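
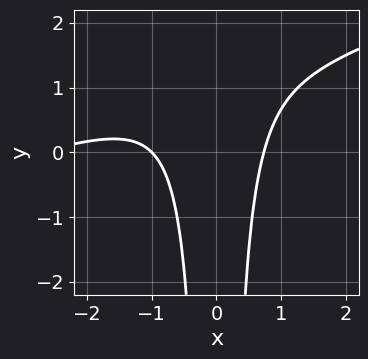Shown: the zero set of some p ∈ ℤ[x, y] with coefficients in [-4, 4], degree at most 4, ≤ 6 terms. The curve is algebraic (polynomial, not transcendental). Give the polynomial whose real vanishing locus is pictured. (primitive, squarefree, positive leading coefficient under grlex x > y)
(a) deg p = 3. A generic line meets the curve in up to 3 points.
(b) Checking where it meets the axes: the curve avoids every integer y-axis point in the box; one x-axis crossing is at x = -1.
(c) These observations pin down the coefficients.

x^3 - 3*x^2*y + 3*x^2 - 2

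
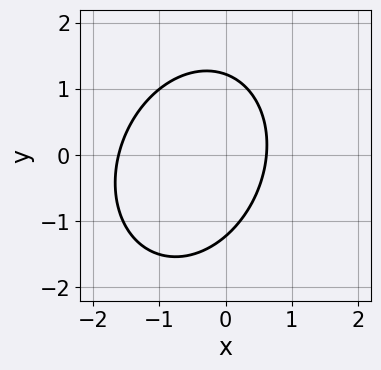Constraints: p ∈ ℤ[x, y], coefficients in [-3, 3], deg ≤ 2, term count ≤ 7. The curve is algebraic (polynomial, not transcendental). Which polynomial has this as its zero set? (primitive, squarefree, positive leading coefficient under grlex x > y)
(a) The degree is 2 — a generic line meets the curve in up to 2 points.
(b) The integer polynomial consistent with all of this is the stated p.

3*x^2 - x*y + 2*y^2 + 3*x - 3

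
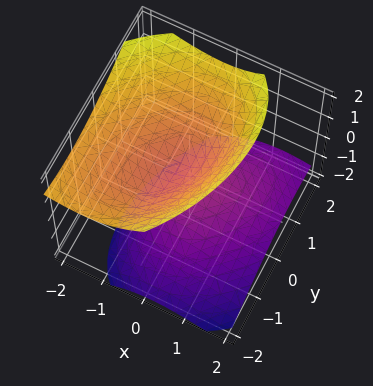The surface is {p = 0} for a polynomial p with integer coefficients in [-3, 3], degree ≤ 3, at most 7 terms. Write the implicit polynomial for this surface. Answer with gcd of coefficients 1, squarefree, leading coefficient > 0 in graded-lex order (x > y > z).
First, the picture has 2 separate pieces. They look like related sheets of one shape, so recover p as a whole.
Then, deg p = 2. No degree-1 surface has this shape.
Next, checking where it meets the axes: no y-intercept at any integer in the box; the surface avoids every integer x-axis point in the box.
Finally, assembling these constraints gives the stated polynomial.

3*x^2 - 2*x*y + 3*x*z + 2*y^2 - 3*z^2 + 1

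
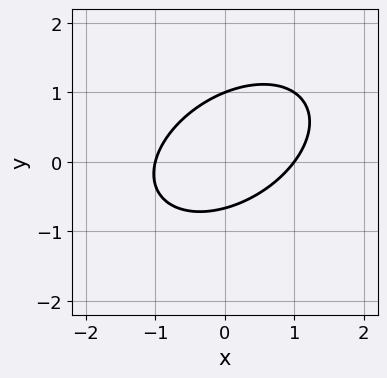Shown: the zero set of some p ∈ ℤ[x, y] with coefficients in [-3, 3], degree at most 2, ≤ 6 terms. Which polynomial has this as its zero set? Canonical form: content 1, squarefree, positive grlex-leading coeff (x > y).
2*x^2 - 2*x*y + 3*y^2 - y - 2

The degree is 2 — no degree-1 curve has this shape.
Against the integer gridlines: one y-axis crossing is at y = 1; among the integer gridlines, it crosses the x-axis at x ∈ {-1, 1}.
The integer polynomial consistent with all of this is the stated p.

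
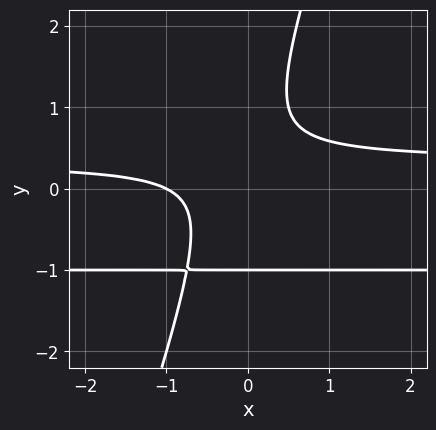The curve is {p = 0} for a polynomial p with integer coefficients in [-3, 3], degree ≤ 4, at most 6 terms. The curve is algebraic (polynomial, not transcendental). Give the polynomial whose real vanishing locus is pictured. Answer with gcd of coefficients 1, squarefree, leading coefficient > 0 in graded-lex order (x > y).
First, the degree is 3 — no degree-2 curve has this shape.
Next, observable constraints: one x-axis crossing is at x = -1; one y-axis crossing is at y = -1.
Finally, these observations pin down the coefficients.

3*x*y^2 - y^3 + 2*x*y - x - 1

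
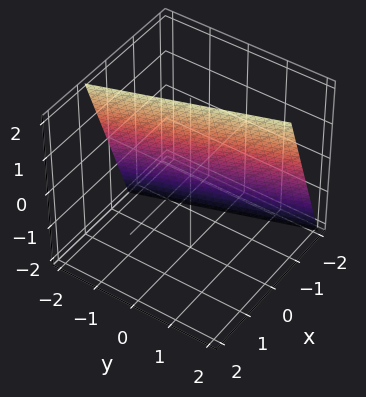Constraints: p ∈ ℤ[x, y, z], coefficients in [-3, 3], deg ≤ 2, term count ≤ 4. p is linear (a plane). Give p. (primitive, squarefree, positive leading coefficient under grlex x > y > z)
3*x + y - z + 2

(a) The degree is 1 — the surface is flat (a plane).
(b) Checking where it meets the axes: one y-axis crossing is at y = -2; it meets the z-axis at z = 2 (among the integer gridlines).
(c) Putting this together gives p.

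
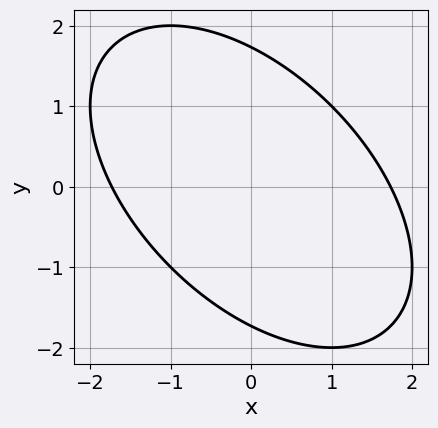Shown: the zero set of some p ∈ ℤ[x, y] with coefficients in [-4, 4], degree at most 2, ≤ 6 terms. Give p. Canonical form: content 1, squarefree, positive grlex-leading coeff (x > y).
x^2 + x*y + y^2 - 3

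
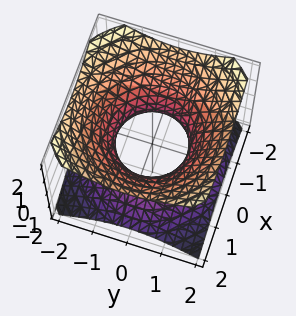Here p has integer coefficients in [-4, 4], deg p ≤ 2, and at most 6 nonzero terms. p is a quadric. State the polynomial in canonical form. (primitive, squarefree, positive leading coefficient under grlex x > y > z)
The degree is 2 — an hourglass — one-sheet hyperboloid; a quadric.
Symmetries: the surface is invariant under rotation about z: p = q(x² + y², z); the z ↦ −z reflection is a symmetry, so z appears only in even powers.
From the axis intercepts and sections: among the integer gridlines, it crosses the y-axis at y ∈ {-1, 1}; a circular section at z = -1 has radius between 1 and 2; the x-axis gridline crossings are at x ∈ {-1, 1}; the surface avoids every integer z-axis point in the box.
Fitting integer coefficients to these (and the overall shape) gives p.

2*x^2 + 2*y^2 - 3*z^2 - 2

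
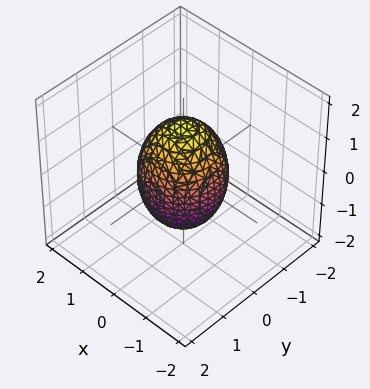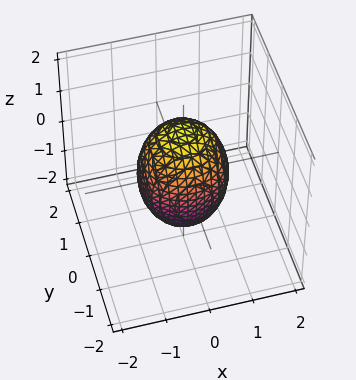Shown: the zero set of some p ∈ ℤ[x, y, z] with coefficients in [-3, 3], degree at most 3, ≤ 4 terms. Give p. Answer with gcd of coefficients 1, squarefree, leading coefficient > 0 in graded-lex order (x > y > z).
(a) deg p = 2. The shape is more complex than any degree-1 surface.
(b) Symmetries: the z-axis is an axis of rotation, so x and y enter only as x² + y².
(c) Against the integer gridlines: among the integer gridlines, it crosses the y-axis at y ∈ {-1, 1}; the x-axis gridline crossings are at x ∈ {-1, 1}; a circular section at z = 1 has radius between 0 and 1.
(d) The integer polynomial consistent with all of this is the stated p.

2*x^2 + 2*y^2 + z^2 - 2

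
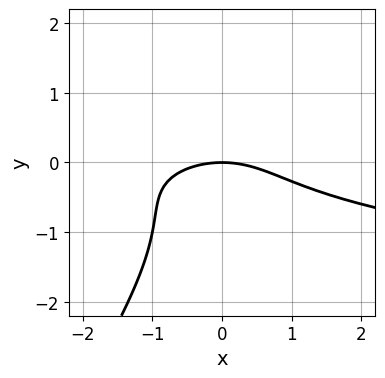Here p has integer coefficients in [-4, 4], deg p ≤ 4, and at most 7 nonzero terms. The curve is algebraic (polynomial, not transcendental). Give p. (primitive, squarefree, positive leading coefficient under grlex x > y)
First, the degree is 3 — the shape is more complex than any degree-2 curve.
Then, checking where it meets the axes: it crosses the x-axis at the gridline x = 0; it meets the y-axis at y = 0 (among the integer gridlines).
Finally, matching integer coefficients to the picture gives p.

3*x*y^2 - 2*y^3 - x^2 - y^2 - 3*y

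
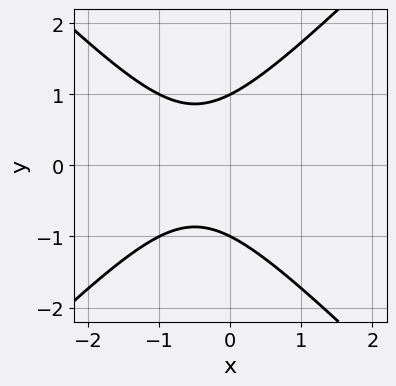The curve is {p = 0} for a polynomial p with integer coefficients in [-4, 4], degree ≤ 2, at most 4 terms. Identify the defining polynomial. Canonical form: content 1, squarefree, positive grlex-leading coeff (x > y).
First, the degree is 2 — a generic line meets the curve in up to 2 points.
Next, symmetries: mirror symmetry y ↦ −y ⇒ only even powers of y.
Next, against the integer gridlines: it misses every integer gridline on the x-axis; the y-axis gridline crossings are at y ∈ {-1, 1}.
Finally, fitting integer coefficients to these (and the overall shape) gives p.

x^2 - y^2 + x + 1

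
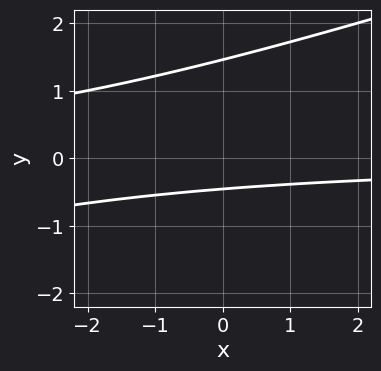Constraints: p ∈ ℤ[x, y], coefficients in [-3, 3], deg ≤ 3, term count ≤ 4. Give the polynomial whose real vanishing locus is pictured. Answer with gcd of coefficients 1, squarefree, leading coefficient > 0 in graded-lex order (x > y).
x*y - 3*y^2 + 3*y + 2

(a) Degree: the shape is more complex than any degree-1 curve, so deg p = 2.
(b) Against the integer gridlines: it misses every integer gridline on the x-axis.
(c) Fitting integer coefficients to these (and the overall shape) gives p.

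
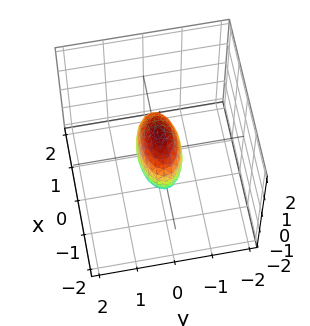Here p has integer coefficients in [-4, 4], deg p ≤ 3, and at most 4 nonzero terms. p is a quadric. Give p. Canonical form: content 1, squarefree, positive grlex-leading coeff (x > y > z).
x^2 + 3*y^2 + z^2 - 1

First, the degree is 2 — a closed, bounded, convex surface; a quadric.
Then, symmetries: it's symmetric under y → −y, forcing even powers of y; mirror symmetry z ↦ −z ⇒ only even powers of z; mirror symmetry x ↦ −x ⇒ only even powers of x.
Then, from the axis intercepts and sections: the x-axis gridline crossings are at x ∈ {-1, 1}; the z-axis gridline crossings are at z ∈ {-1, 1}.
Finally, fitting integer coefficients to these (and the overall shape) gives p.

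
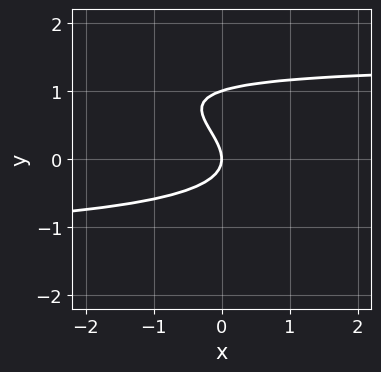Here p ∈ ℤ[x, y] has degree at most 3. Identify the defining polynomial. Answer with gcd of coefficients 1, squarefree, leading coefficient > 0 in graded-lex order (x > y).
x*y^2 + 3*y^3 - 3*y^2 - 2*x

First, deg p = 3.
Then, from the axis intercepts and sections: one x-axis crossing is at x = 0; among the integer gridlines, it crosses the y-axis at y ∈ {0, 1}.
Finally, the integer polynomial consistent with all of this is the stated p.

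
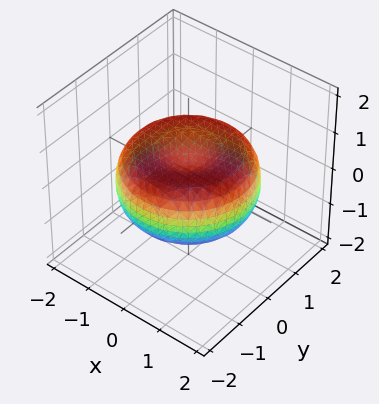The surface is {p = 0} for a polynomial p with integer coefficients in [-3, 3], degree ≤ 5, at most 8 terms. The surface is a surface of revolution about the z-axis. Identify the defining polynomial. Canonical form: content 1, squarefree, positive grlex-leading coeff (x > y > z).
deg p = 4. The shape is more complex than any degree-3 surface.
Symmetries: rotational symmetry about the z-axis ⇒ p depends on x, y only through x² + y².
From the visible intercepts: a circular section at z = 0 has radius between 1 and 2.
Putting this together gives p.

x^4 + 2*x^2*y^2 + y^4 - 2*x^2 - 2*y^2 + 3*z^2 - 1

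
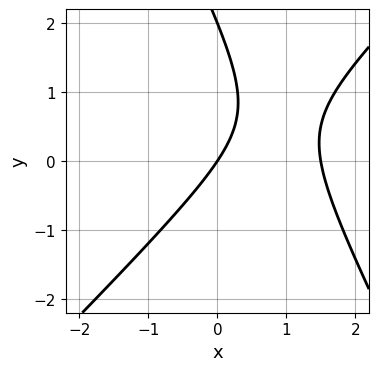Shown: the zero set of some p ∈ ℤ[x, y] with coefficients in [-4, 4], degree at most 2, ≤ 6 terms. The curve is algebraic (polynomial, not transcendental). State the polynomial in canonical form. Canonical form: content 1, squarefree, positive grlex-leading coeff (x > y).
2*x^2 - x*y - y^2 - 3*x + 2*y

deg p = 2.
Against the integer gridlines: among the integer gridlines, it crosses the y-axis at y ∈ {0, 2}; it meets the x-axis at x = 0 (among the integer gridlines).
The integer polynomial consistent with all of this is the stated p.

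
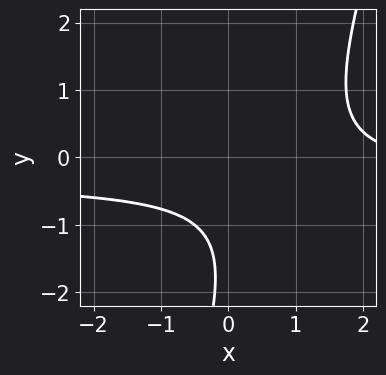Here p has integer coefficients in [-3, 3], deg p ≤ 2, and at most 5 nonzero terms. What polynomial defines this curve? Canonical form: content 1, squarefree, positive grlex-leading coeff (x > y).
3*x*y - y^2 + x - 3*y - 3

1. The degree is 2 — the shape is more complex than any degree-1 curve.
2. Observable constraints: no x-intercept at any integer in the box; the curve avoids every integer y-axis point in the box.
3. Matching integer coefficients to the picture gives p.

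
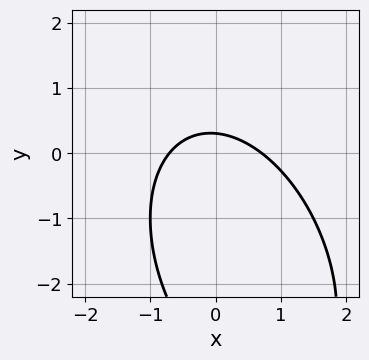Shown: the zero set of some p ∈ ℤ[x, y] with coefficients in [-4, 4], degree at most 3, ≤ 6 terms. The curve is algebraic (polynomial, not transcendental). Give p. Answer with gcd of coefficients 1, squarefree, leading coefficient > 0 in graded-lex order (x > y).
2*x^2 + x*y + y^2 + 3*y - 1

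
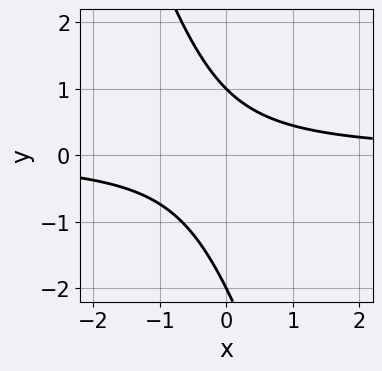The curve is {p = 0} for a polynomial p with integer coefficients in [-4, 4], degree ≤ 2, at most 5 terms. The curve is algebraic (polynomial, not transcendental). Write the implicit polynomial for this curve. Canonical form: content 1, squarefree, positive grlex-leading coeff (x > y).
deg p = 2. A generic line meets the curve in up to 2 points.
Checking where it meets the axes: the y-axis gridline crossings are at y ∈ {-2, 1}; no x-intercept at any integer in the box.
Together with the visible shape, these determine p as stated.

3*x*y + y^2 + y - 2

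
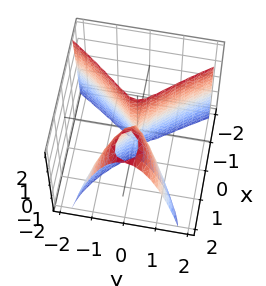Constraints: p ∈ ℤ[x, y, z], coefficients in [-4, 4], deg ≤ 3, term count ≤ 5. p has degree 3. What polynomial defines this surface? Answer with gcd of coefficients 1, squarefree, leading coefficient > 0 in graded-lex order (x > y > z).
(a) deg p = 3. A generic line meets the surface in up to 3 points.
(b) Observable constraints: every point of the z-axis in the box is on the surface; one x-axis crossing is at x = 0; it meets the y-axis at y = 0 (among the integer gridlines).
(c) These observations pin down the coefficients.

x^3 - 3*x^2 + x*z + 3*y^2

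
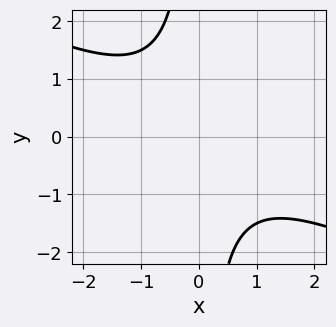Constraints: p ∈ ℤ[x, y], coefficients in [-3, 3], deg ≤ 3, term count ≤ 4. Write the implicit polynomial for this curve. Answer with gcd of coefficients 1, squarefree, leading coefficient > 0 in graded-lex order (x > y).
x^2 + 2*x*y + 2

(a) The degree is 2 — a generic line meets the curve in up to 2 points.
(b) From the visible intercepts: the curve avoids every integer y-axis point in the box; it misses every integer gridline on the x-axis.
(c) Solving for integer coefficients yields p as stated.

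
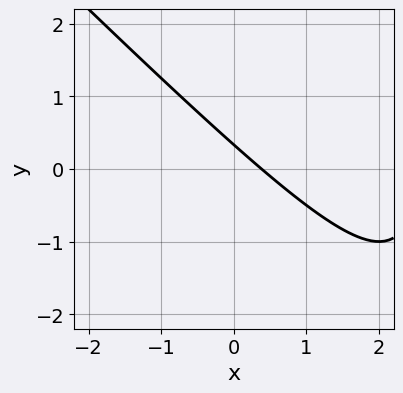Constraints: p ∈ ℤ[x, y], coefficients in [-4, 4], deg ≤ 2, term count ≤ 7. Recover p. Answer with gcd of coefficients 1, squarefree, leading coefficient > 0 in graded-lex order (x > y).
x^2 + x*y - 3*x - 3*y + 1

1. Degree: no degree-1 curve has this shape, so deg p = 2.
2. Matching integer coefficients to the picture gives p.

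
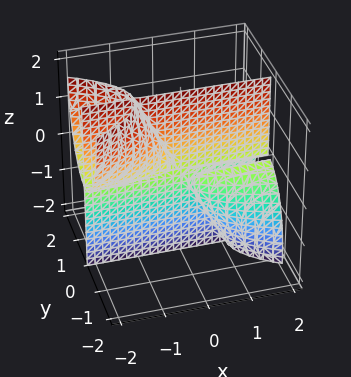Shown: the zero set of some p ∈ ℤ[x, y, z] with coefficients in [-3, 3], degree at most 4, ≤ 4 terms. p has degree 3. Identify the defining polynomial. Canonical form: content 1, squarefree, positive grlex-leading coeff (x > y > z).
1. There are 3 components. They look like related sheets of one shape, so recover p as a whole.
2. Degree: a generic line meets the surface in up to 3 points, so deg p = 3.
3. Checking where it meets the axes: the visible z-axis segment lies entirely on the surface; every point of the x-axis in the box is on the surface; it meets the y-axis at y = 0 (among the integer gridlines).
4. The integer polynomial consistent with all of this is the stated p.

2*x*y*z + 3*y^3 + y*z^2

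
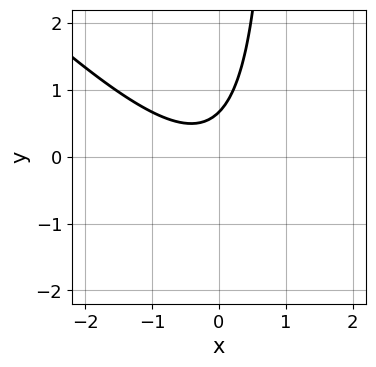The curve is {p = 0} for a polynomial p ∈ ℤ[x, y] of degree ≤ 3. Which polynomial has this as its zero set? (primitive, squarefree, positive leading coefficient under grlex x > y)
3*x^2 + 3*x*y + x - 3*y + 2

First, degree: no degree-1 curve has this shape, so deg p = 2.
Then, observable constraints: the curve avoids every integer x-axis point in the box.
Finally, these observations pin down the coefficients.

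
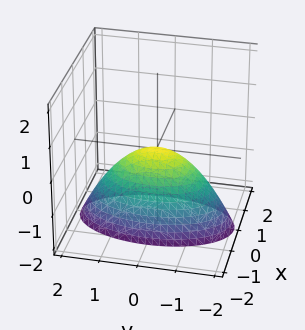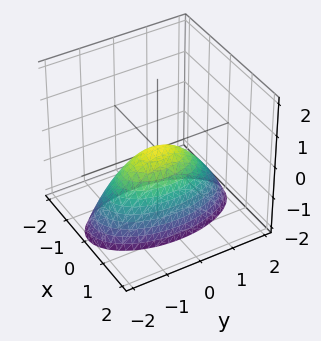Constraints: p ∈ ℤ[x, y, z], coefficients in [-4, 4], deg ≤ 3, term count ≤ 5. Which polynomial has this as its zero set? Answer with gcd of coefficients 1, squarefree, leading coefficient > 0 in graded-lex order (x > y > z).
3*x^2 + y^2 + 2*z

deg p = 2.
Symmetries: mirror symmetry x ↦ −x ⇒ only even powers of x; it's symmetric under y → −y, forcing even powers of y.
Checking where it meets the axes: one x-axis crossing is at x = 0; one y-axis crossing is at y = 0; it meets the z-axis at z = 0 (among the integer gridlines).
Matching integer coefficients to the picture gives p.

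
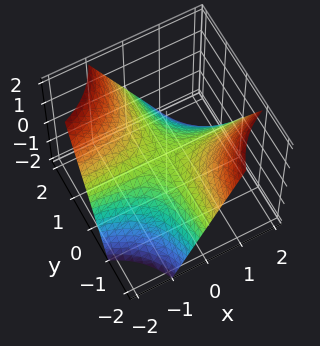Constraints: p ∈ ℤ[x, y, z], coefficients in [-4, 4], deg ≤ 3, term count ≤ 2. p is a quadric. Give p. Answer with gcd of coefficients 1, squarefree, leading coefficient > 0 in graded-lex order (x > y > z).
x*y + z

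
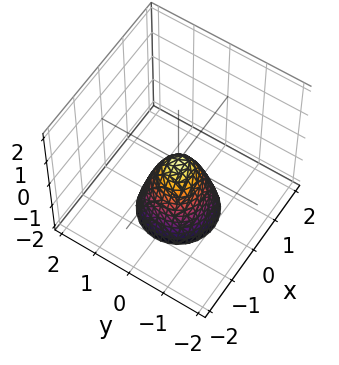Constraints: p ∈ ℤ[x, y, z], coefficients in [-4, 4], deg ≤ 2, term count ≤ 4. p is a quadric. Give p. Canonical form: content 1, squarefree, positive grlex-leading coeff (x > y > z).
First, degree: a single bowl opening along one axis; a quadric, so deg p = 2.
Then, symmetry: the z-axis is an axis of rotation, so x and y enter only as x² + y².
Then, against the integer gridlines: it crosses the x-axis at the gridline x = 0; a circular section at z = -1 has radius between 0 and 1; it crosses the y-axis at the gridline y = 0.
Finally, the integer polynomial consistent with all of this is the stated p.

2*x^2 + 2*y^2 + z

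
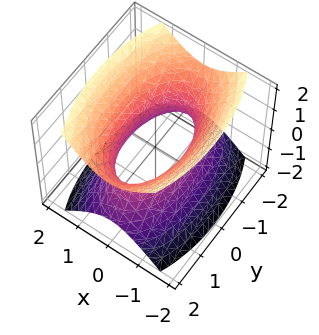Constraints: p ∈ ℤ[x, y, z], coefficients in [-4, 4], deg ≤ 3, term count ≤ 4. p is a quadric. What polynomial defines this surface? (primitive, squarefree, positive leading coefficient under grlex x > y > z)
3*x^2 + y^2 - 2*z^2 - 2

First, degree: one connected sheet with a waist; a quadric, so deg p = 2.
Then, symmetries: mirror symmetry x ↦ −x ⇒ only even powers of x; it's symmetric under z → −z, forcing even powers of z; mirror symmetry y ↦ −y ⇒ only even powers of y.
Next, observable constraints: it misses every integer gridline on the z-axis.
Finally, fitting integer coefficients to these (and the overall shape) gives p.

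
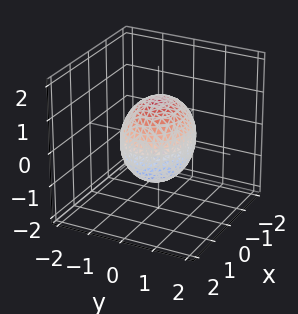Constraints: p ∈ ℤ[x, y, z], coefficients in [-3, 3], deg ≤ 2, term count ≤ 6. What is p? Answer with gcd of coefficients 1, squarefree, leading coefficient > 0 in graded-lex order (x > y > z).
2*x^2 + 3*y^2 + 2*z^2 - 3

First, the degree is 2 — bounded and convex; a quadric.
Next, symmetries: the y ↦ −y reflection is a symmetry, so y appears only in even powers; the z ↦ −z reflection is a symmetry, so z appears only in even powers; it's symmetric under x → −x, forcing even powers of x.
Then, from the axis intercepts and sections: the y-axis gridline crossings are at y ∈ {-1, 1}.
Finally, solving for integer coefficients yields p as stated.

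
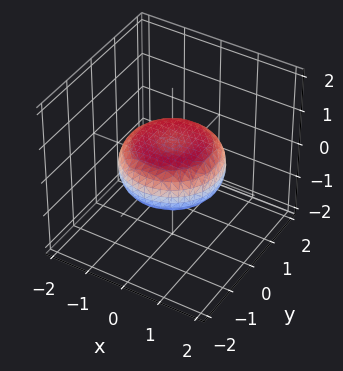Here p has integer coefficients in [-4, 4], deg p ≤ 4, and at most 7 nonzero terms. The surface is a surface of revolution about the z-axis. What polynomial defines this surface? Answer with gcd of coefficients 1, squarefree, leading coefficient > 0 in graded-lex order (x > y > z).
The degree is 4 — no degree-3 surface has this shape.
Symmetries: the surface is invariant under rotation about z: p = q(x² + y², z).
Against the integer gridlines: a circular section at z = 0 has radius between 1 and 2.
Fitting integer coefficients to these (and the overall shape) gives p.

x^4 + 2*x^2*y^2 + y^4 - x^2 - y^2 + 3*z^2 - 1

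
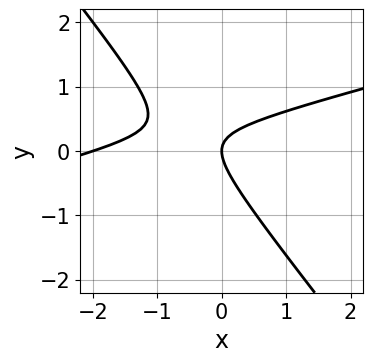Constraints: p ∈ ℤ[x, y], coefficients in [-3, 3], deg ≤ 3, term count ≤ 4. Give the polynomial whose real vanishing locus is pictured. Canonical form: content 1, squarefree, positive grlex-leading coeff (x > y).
x^2 - 3*x*y - 3*y^2 + 2*x

(a) Degree: a generic line meets the curve in up to 2 points, so deg p = 2.
(b) From the visible intercepts: among the integer gridlines, it crosses the x-axis at x ∈ {-2, 0}; it crosses the y-axis at the gridline y = 0.
(c) Fitting integer coefficients to these (and the overall shape) gives p.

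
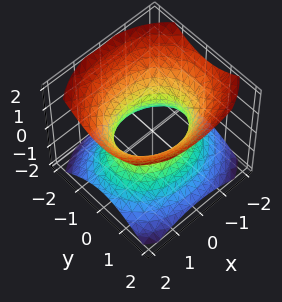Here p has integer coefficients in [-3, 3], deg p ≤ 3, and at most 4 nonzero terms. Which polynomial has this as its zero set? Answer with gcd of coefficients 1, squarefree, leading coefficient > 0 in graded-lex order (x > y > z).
First, the degree is 2 — one connected sheet with a waist; a quadric.
Next, symmetries: mirror symmetry z ↦ −z ⇒ only even powers of z; it's symmetric under y → −y, forcing even powers of y; mirror symmetry x ↦ −x ⇒ only even powers of x.
Then, checking where it meets the axes: no z-intercept at any integer in the box; among the integer gridlines, it crosses the y-axis at y ∈ {-1, 1}.
Finally, solving for integer coefficients yields p as stated.

2*x^2 + 3*y^2 - 3*z^2 - 3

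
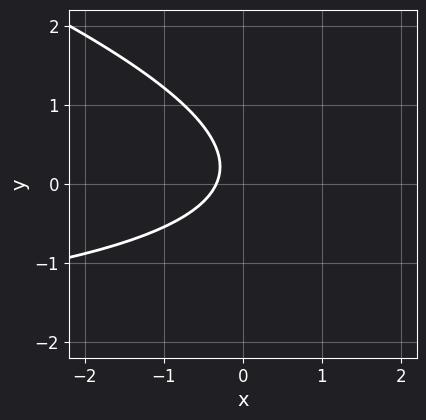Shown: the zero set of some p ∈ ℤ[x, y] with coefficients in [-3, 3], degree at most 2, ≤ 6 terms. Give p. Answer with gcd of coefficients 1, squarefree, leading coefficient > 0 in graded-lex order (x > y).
x*y + 3*y^2 + 3*x - y + 1

(a) Degree: the shape is more complex than any degree-1 curve, so deg p = 2.
(b) Reading off the gridlines: the curve avoids every integer y-axis point in the box.
(c) The integer polynomial consistent with all of this is the stated p.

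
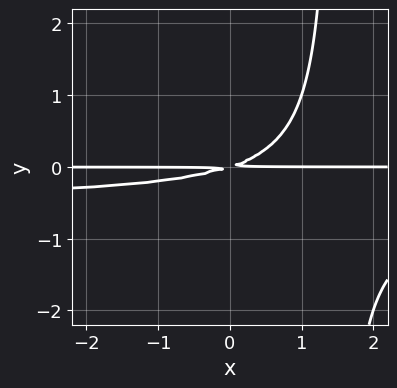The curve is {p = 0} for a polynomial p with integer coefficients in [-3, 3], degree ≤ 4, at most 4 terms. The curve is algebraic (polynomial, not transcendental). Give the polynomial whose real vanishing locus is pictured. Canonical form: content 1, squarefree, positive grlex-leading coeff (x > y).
2*x*y^2 + x*y - 3*y^2

The degree is 3 — a generic line meets the curve in up to 3 points.
Checking where it meets the axes: the visible x-axis segment lies entirely on the curve.
These observations pin down the coefficients.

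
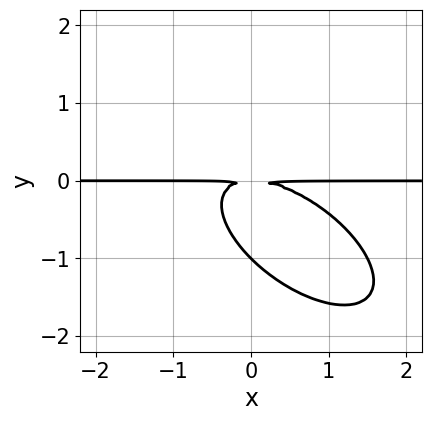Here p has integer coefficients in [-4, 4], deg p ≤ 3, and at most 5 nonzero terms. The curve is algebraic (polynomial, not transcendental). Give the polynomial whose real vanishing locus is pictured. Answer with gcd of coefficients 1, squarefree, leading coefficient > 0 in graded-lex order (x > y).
2*x^2*y + 3*x*y^2 + 3*y^3 + 3*y^2

(a) The degree is 3 — the shape is more complex than any degree-2 curve.
(b) Observable constraints: it crosses the y-axis at the gridline y = -1; every point of the x-axis in the box is on the curve.
(c) These observations pin down the coefficients.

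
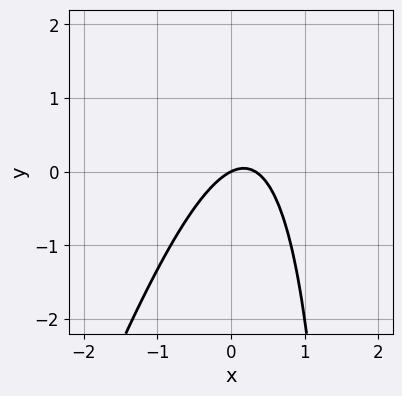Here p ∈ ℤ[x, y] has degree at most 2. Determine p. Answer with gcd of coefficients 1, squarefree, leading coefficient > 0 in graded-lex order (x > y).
3*x^2 - x*y - x + 2*y

(a) deg p = 2. A generic line meets the curve in up to 2 points.
(b) From the visible intercepts: it meets the x-axis at x = 0 (among the integer gridlines); one y-axis crossing is at y = 0.
(c) These observations pin down the coefficients.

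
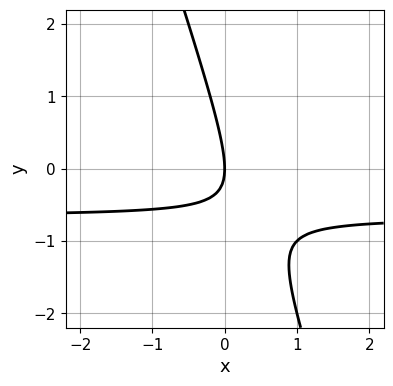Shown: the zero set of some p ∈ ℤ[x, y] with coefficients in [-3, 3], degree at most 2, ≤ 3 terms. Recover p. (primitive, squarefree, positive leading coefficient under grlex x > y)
3*x*y + y^2 + 2*x

First, deg p = 2. A generic line meets the curve in up to 2 points.
Next, observable constraints: it crosses the y-axis at the gridline y = 0; it crosses the x-axis at the gridline x = 0.
Finally, solving for integer coefficients yields p as stated.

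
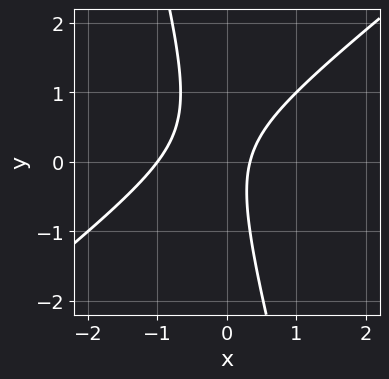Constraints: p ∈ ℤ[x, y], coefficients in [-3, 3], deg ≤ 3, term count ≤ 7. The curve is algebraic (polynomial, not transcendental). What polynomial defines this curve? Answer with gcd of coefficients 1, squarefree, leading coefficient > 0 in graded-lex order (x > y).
3*x^2 - 3*x*y - y^2 + 2*x - 1

1. deg p = 2.
2. Checking where it meets the axes: it misses every integer gridline on the y-axis; it crosses the x-axis at the gridline x = -1.
3. These observations pin down the coefficients.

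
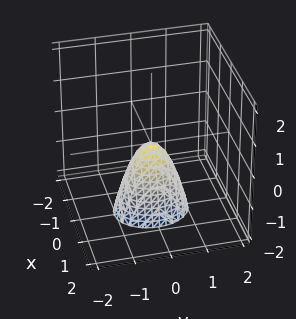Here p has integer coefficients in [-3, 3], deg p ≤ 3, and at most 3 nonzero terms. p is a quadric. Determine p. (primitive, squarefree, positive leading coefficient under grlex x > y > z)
(a) deg p = 2.
(b) Symmetries: it's symmetric under y → −y, forcing even powers of y; mirror symmetry x ↦ −x ⇒ only even powers of x.
(c) From the visible intercepts: one z-axis crossing is at z = 0; it crosses the y-axis at the gridline y = 0; one x-axis crossing is at x = 0.
(d) Together with the visible shape, these determine p as stated.

3*x^2 + 2*y^2 + z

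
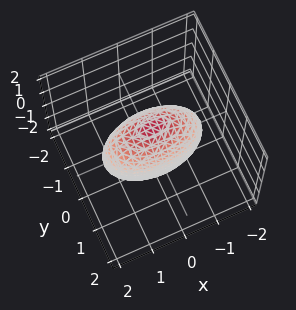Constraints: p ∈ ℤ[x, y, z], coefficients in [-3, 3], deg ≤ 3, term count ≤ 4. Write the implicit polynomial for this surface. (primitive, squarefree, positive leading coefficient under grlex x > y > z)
(a) deg p = 2. A closed, bounded, convex surface; a quadric.
(b) Symmetries: mirror symmetry x ↦ −x ⇒ only even powers of x; it's symmetric under z → −z, forcing even powers of z; mirror symmetry y ↦ −y ⇒ only even powers of y.
(c) Solving for integer coefficients yields p as stated.

x^2 + 3*y^2 + z^2 - 2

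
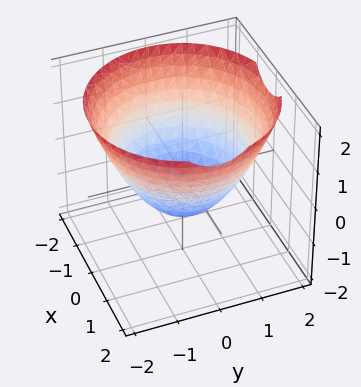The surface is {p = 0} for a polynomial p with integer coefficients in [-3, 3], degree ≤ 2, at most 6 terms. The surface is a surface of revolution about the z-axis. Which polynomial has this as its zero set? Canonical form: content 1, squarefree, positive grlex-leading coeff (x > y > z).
1. The degree is 2 — a generic line meets the surface in up to 2 points.
2. Symmetries: rotational symmetry about the z-axis ⇒ p depends on x, y only through x² + y².
3. Observable constraints: a circular section at z = 1 has radius between 1 and 2; one z-axis crossing is at z = -1.
4. Assembling these constraints gives the stated polynomial.

2*x^2 + 2*y^2 - 3*z - 3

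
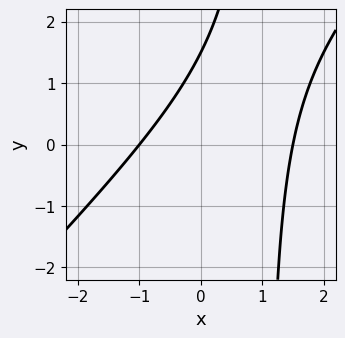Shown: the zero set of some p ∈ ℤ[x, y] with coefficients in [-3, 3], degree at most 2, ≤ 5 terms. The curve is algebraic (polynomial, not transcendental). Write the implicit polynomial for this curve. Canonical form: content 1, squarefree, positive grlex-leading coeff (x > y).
2*x^2 - 2*x*y - x + 2*y - 3

1. The degree is 2 — no degree-1 curve has this shape.
2. Observable constraints: it meets the x-axis at x = -1 (among the integer gridlines).
3. Fitting integer coefficients to these (and the overall shape) gives p.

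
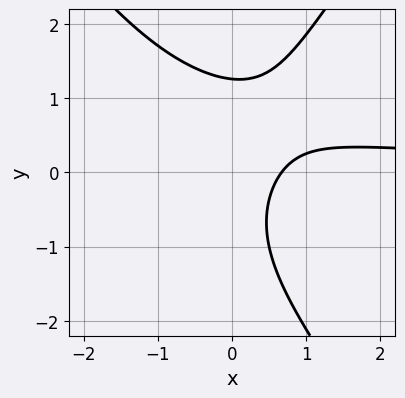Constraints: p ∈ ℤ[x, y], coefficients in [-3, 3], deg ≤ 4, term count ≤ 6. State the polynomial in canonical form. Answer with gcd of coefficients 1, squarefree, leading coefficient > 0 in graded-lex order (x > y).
The degree is 3 — no degree-2 curve has this shape.
The integer polynomial consistent with all of this is the stated p.

2*x^2*y - y^3 + 2*x*y - 3*x + 2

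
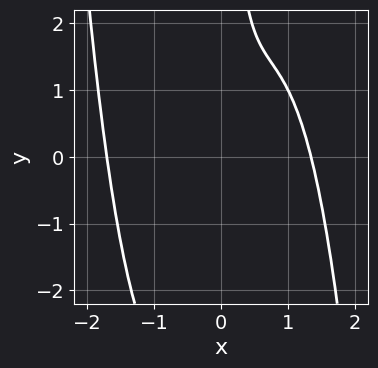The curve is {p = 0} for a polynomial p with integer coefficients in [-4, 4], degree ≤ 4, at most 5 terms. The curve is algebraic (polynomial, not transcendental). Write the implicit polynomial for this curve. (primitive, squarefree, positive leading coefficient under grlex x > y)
First, deg p = 4.
Next, observable constraints: it misses every integer gridline on the y-axis.
Finally, these observations pin down the coefficients.

x^4 - 2*x^2 + x*y + x - 1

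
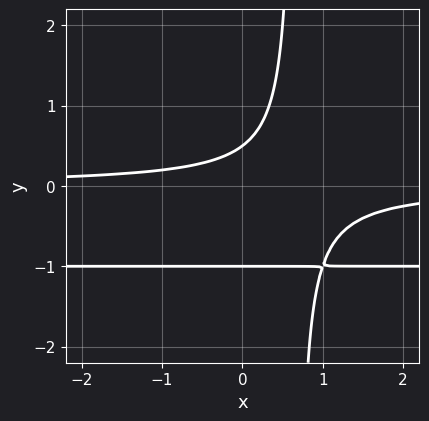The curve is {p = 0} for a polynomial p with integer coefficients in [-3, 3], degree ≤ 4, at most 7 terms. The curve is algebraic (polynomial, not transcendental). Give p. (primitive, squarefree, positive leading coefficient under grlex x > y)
First, the degree is 3 — the shape is more complex than any degree-2 curve.
Then, against the integer gridlines: one y-axis crossing is at y = -1; it misses every integer gridline on the x-axis.
Finally, together with the visible shape, these determine p as stated.

3*x*y^2 + 3*x*y - 2*y^2 - y + 1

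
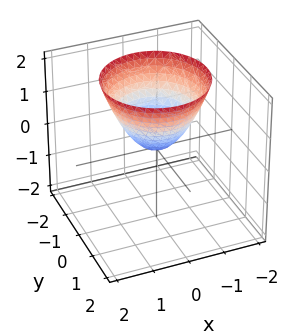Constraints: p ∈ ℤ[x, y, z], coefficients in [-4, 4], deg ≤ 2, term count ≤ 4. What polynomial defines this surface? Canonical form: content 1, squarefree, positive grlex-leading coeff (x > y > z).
x^2 + y^2 - z

First, degree: a single bowl opening along one axis; a quadric, so deg p = 2.
Then, symmetry: every cross-section ⟂ z is a circle, so x, y appear only via x² + y².
Next, from the axis intercepts and sections: it meets the x-axis at x = 0 (among the integer gridlines); it meets the y-axis at y = 0 (among the integer gridlines).
Finally, assembling these constraints gives the stated polynomial.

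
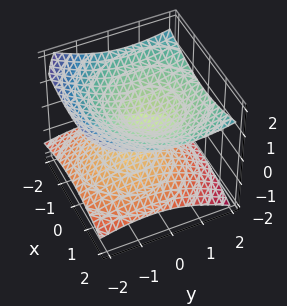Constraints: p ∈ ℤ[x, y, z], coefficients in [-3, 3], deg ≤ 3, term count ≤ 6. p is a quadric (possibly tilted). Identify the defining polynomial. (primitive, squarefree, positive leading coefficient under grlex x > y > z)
(a) The picture has 2 separate pieces. They look like related sheets of one shape, so recover p as a whole.
(b) deg p = 2. A generic line meets the surface in up to 2 points.
(c) Checking where it meets the axes: the surface avoids every integer y-axis point in the box; the surface avoids every integer x-axis point in the box.
(d) Assembling these constraints gives the stated polynomial.

x^2 + y^2 - y*z - 3*z^2 + 1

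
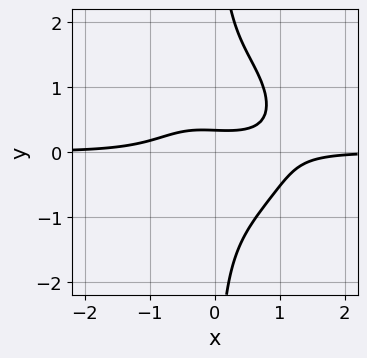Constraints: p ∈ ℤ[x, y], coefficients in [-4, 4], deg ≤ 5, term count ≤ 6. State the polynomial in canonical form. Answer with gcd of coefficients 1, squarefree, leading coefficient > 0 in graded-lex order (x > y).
First, the degree is 4 — the shape is more complex than any degree-3 curve.
Next, against the integer gridlines: the curve avoids every integer x-axis point in the box.
Finally, together with the visible shape, these determine p as stated.

3*x^3*y + 3*x*y^3 - 2*x*y^2 - 3*y + 1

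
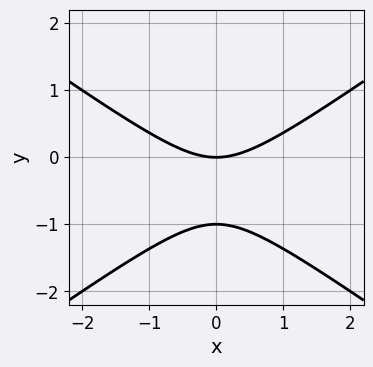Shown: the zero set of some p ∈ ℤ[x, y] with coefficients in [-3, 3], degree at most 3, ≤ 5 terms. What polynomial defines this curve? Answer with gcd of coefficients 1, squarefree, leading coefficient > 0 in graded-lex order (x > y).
x^2 - 2*y^2 - 2*y

1. Degree: no degree-1 curve has this shape, so deg p = 2.
2. Symmetries: the x ↦ −x reflection is a symmetry, so x appears only in even powers.
3. From the visible intercepts: it meets the x-axis at x = 0 (among the integer gridlines); among the integer gridlines, it crosses the y-axis at y ∈ {-1, 0}.
4. Assembling these constraints gives the stated polynomial.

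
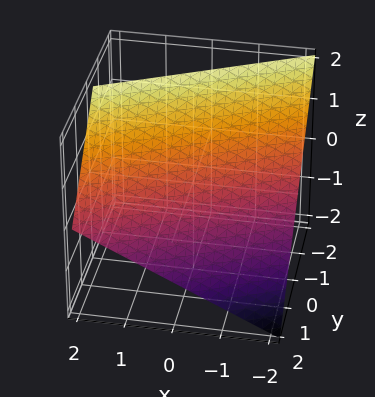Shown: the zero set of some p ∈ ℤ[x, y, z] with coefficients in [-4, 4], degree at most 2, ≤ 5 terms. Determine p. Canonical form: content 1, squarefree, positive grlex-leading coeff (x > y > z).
1. The degree is 1 — the surface is flat (a plane).
2. From the axis intercepts and sections: one x-axis crossing is at x = -2; one y-axis crossing is at y = 1.
3. The integer polynomial consistent with all of this is the stated p. Check: (0, 0, 1) on the z-axis lies on the surface, and p(0, 0, 1) = 0. ✓

x - 2*y - 2*z + 2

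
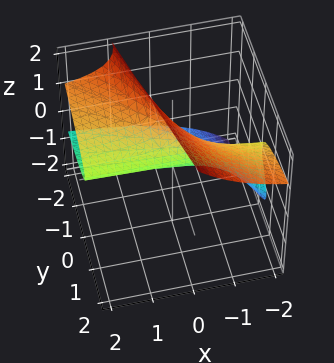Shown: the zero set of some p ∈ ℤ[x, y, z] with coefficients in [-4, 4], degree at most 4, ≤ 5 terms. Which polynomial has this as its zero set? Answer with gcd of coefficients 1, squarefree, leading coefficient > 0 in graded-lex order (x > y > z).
First, the degree is 3 — no degree-2 surface has this shape.
Next, from the axis intercepts and sections: every point of the x-axis in the box is on the surface; one z-axis crossing is at z = 0.
Finally, the integer polynomial consistent with all of this is the stated p.

3*x*z^2 - 2*z^3 + 3*z^2 + 3*y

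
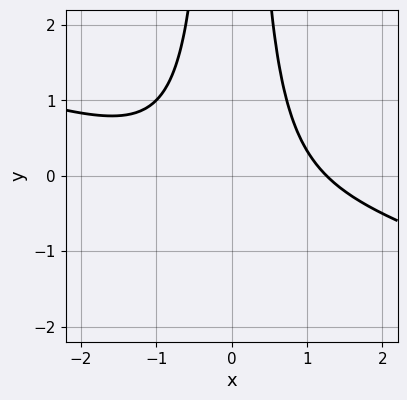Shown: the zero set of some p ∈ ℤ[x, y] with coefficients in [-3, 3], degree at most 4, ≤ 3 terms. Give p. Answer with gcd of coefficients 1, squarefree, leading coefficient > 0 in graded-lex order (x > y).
(a) deg p = 3. No degree-2 curve has this shape.
(b) From the visible intercepts: no y-intercept at any integer in the box.
(c) Matching integer coefficients to the picture gives p.

x^3 + 3*x^2*y - 2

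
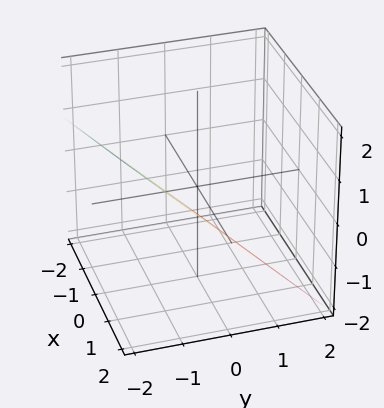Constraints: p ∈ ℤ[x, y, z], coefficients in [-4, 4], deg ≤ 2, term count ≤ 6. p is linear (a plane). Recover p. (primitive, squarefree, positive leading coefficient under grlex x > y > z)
x - 3*y - 3*z - 2

Degree: the surface is flat (a plane), so deg p = 1.
From the axis intercepts and sections: it meets the x-axis at x = 2 (among the integer gridlines).
The integer polynomial consistent with all of this is the stated p.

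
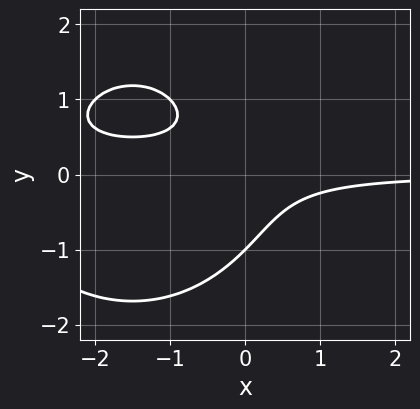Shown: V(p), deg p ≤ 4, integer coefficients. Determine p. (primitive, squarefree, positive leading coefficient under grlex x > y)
x^2*y + y^3 + 3*x*y + 1

First, the degree is 3 — a generic line meets the curve in up to 3 points.
Then, from the axis intercepts and sections: the curve avoids every integer x-axis point in the box; one y-axis crossing is at y = -1.
Finally, fitting integer coefficients to these (and the overall shape) gives p.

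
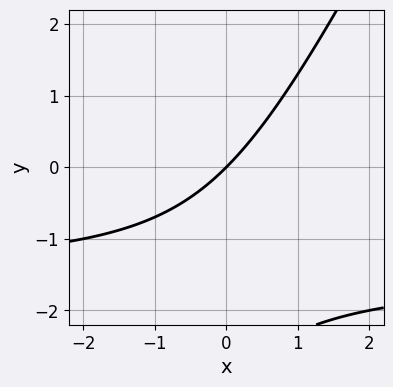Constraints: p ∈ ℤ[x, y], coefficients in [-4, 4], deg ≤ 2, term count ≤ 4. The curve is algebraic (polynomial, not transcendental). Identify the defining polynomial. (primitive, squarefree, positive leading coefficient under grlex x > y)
2*x*y - y^2 + 3*x - 3*y

First, the degree is 2 — the shape is more complex than any degree-1 curve.
Next, reading off the gridlines: it crosses the y-axis at the gridline y = 0; it crosses the x-axis at the gridline x = 0.
Finally, assembling these constraints gives the stated polynomial.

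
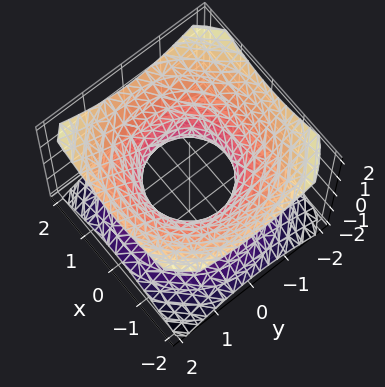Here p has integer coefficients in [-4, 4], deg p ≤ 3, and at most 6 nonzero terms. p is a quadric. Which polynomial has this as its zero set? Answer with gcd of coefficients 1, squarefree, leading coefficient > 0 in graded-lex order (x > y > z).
(a) The degree is 2 — an hourglass — one-sheet hyperboloid; a quadric.
(b) Symmetries: it's symmetric under z → −z, forcing even powers of z; the surface is invariant under rotation about z: p = q(x² + y², z).
(c) Reading off the gridlines: the surface avoids every integer z-axis point in the box; a circular section at z = -1 has radius between 1 and 2; the x-axis gridline crossings are at x ∈ {-1, 1}; among the integer gridlines, it crosses the y-axis at y ∈ {-1, 1}.
(d) Fitting integer coefficients to these (and the overall shape) gives p.

2*x^2 + 2*y^2 - 3*z^2 - 2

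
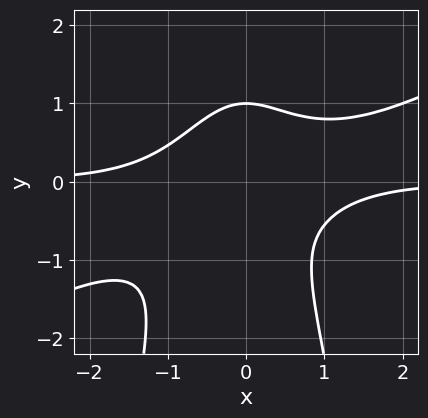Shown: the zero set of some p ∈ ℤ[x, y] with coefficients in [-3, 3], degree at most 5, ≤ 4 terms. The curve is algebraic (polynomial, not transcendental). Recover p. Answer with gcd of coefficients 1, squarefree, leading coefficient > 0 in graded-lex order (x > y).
Degree: a generic line meets the curve in up to 4 points, so deg p = 4.
From the visible intercepts: it crosses the y-axis at the gridline y = 1; the curve avoids every integer x-axis point in the box.
Solving for integer coefficients yields p as stated.

x^3*y - 2*x^2*y^2 - y^3 + 1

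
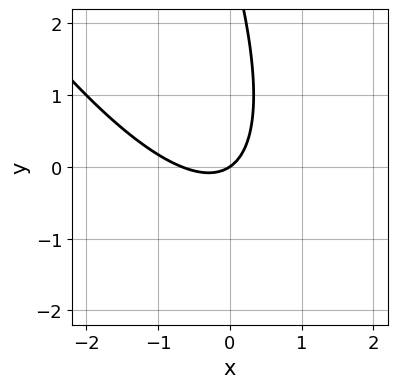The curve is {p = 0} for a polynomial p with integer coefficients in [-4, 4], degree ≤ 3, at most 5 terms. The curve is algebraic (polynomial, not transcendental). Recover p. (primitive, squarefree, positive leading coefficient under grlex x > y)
(a) The degree is 2 — a generic line meets the curve in up to 2 points.
(b) Observable constraints: it meets the x-axis at x = 0 (among the integer gridlines); it meets the y-axis at y = 0 (among the integer gridlines).
(c) Matching integer coefficients to the picture gives p.

3*x^2 + 3*x*y + y^2 + 2*x - 3*y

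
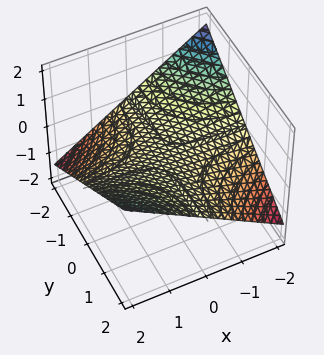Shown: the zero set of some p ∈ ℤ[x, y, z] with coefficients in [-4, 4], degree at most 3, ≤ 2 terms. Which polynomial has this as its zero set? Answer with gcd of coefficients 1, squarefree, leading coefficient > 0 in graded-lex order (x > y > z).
x*y - 3*z

(a) deg p = 2. A hyperbolic paraboloid; a quadric.
(b) Checking where it meets the axes: the visible y-axis segment lies entirely on the surface; every point of the x-axis in the box is on the surface; it meets the z-axis at z = 0 (among the integer gridlines).
(c) Together with the visible shape, these determine p as stated.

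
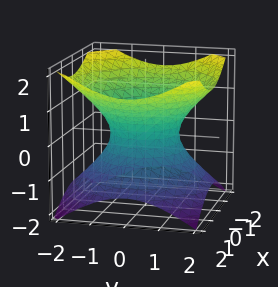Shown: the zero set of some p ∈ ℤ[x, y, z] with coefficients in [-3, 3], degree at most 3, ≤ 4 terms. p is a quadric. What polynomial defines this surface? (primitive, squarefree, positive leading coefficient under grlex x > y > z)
deg p = 2. An hourglass — one-sheet hyperboloid; a quadric.
Symmetries: the z ↦ −z reflection is a symmetry, so z appears only in even powers; the surface is invariant under rotation about z: p = q(x² + y², z).
Checking where it meets the axes: among the integer gridlines, it crosses the y-axis at y ∈ {-1, 1}; no z-intercept at any integer in the box; a circular section at z = -1 has radius between 1 and 2.
Fitting integer coefficients to these (and the overall shape) gives p. Check: (-1, 0, 0) on the x-axis lies on the surface, and p(-1, 0, 0) = 0. ✓

2*x^2 + 2*y^2 - 3*z^2 - 2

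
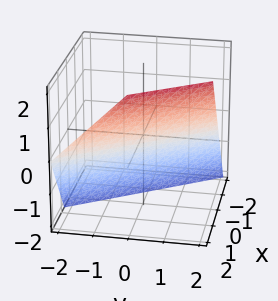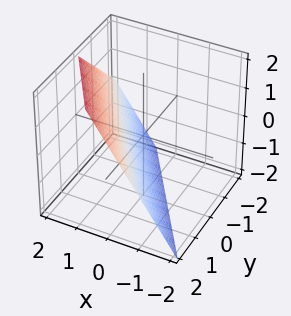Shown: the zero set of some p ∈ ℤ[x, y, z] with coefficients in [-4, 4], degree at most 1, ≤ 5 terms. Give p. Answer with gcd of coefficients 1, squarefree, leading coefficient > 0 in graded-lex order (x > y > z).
1. The degree is 1 — every cross-section is a straight line — this is a plane.
2. Checking where it meets the axes: it meets the z-axis at z = -1 (among the integer gridlines); it meets the y-axis at y = 1 (among the integer gridlines).
3. Matching integer coefficients to the picture gives p.

3*x + 2*y - 2*z - 2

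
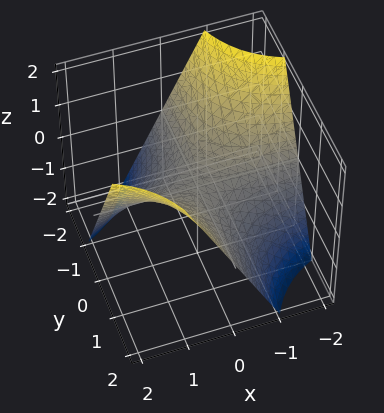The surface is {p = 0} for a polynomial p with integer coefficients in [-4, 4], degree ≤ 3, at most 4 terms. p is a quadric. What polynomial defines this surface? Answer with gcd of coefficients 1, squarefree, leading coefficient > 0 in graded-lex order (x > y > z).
x*y - z

1. Degree: a hyperbolic paraboloid; a quadric, so deg p = 2.
2. Reading off the gridlines: it meets the z-axis at z = 0 (among the integer gridlines); the visible y-axis segment lies entirely on the surface; the visible x-axis segment lies entirely on the surface.
3. The integer polynomial consistent with all of this is the stated p.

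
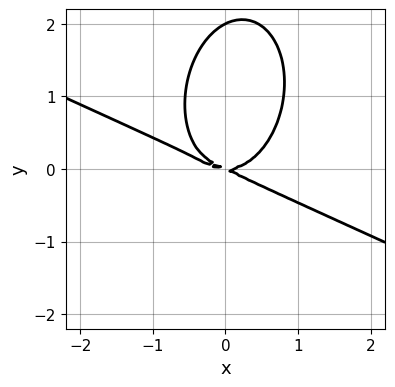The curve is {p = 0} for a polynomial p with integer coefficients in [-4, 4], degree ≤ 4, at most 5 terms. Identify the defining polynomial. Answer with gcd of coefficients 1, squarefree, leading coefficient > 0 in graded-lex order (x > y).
x^3 + 2*x^2*y + y^3 - x*y - 2*y^2

deg p = 3.
Against the integer gridlines: the y-axis gridline crossings are at y ∈ {0, 2}; it meets the x-axis at x = 0 (among the integer gridlines).
Matching integer coefficients to the picture gives p.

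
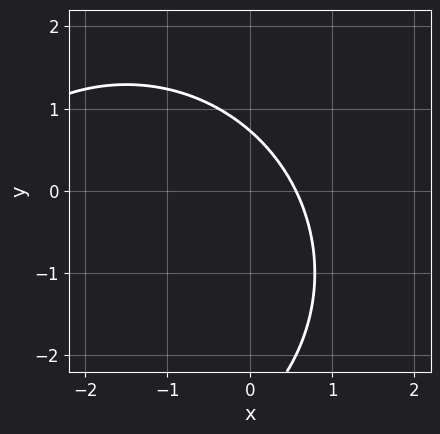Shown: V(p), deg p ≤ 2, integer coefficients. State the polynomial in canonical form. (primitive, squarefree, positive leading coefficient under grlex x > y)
1. deg p = 2. No degree-1 curve has this shape.
2. Solving for integer coefficients yields p as stated.

x^2 + y^2 + 3*x + 2*y - 2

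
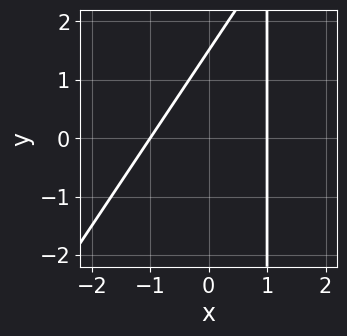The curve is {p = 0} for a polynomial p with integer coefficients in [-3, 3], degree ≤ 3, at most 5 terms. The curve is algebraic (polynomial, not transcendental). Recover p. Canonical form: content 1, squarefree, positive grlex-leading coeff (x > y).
3*x^2 - 2*x*y + 2*y - 3

First, deg p = 2. The shape is more complex than any degree-1 curve.
Then, from the visible intercepts: the x-axis gridline crossings are at x ∈ {-1, 1}.
Finally, fitting integer coefficients to these (and the overall shape) gives p.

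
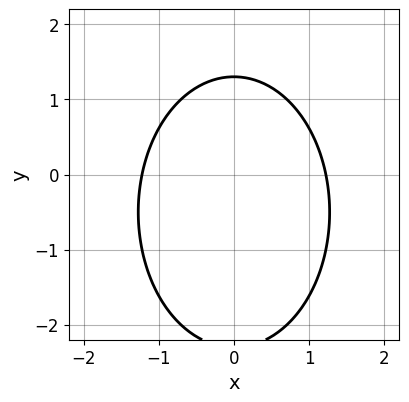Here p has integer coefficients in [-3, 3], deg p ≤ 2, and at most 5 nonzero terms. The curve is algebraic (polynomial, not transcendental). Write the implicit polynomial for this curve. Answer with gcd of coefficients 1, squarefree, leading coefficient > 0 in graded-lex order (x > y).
The degree is 2 — the shape is more complex than any degree-1 curve.
Symmetries: it's symmetric under x → −x, forcing even powers of x.
These observations pin down the coefficients.

2*x^2 + y^2 + y - 3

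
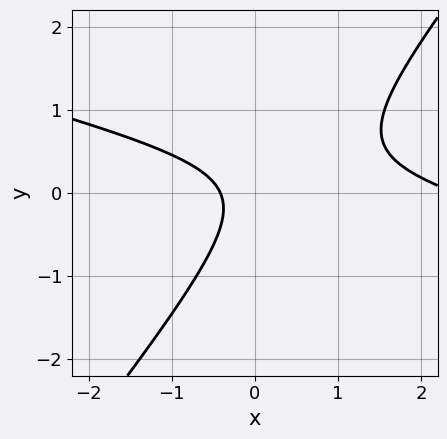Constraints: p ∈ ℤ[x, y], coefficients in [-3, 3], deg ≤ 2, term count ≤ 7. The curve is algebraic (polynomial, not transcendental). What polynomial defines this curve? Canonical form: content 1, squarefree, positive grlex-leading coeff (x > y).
1. Degree: no degree-1 curve has this shape, so deg p = 2.
2. From the visible intercepts: no y-intercept at any integer in the box.
3. These observations pin down the coefficients.

x^2 + 3*x*y - 3*y^2 - 2*x - 1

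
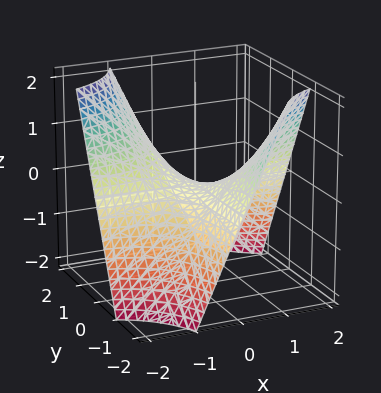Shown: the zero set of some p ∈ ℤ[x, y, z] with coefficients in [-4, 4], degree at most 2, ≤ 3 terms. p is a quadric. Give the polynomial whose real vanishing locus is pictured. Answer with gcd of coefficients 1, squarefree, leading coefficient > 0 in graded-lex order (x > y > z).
First, degree: a saddle surface; a quadric, so deg p = 2.
Next, against the integer gridlines: the visible x-axis segment lies entirely on the surface; it meets the z-axis at z = 0 (among the integer gridlines); the visible y-axis segment lies entirely on the surface.
Finally, the integer polynomial consistent with all of this is the stated p.

x*y + z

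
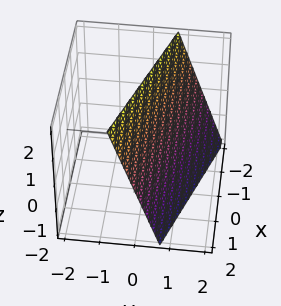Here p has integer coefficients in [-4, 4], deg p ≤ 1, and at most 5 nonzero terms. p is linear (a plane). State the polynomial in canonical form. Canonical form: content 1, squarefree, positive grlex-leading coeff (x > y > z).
First, the degree is 1 — every cross-section is a straight line — this is a plane.
Then, observable constraints: one x-axis crossing is at x = 2; it crosses the z-axis at the gridline z = 2.
Finally, solving for integer coefficients yields p as stated.

x + 3*y + z - 2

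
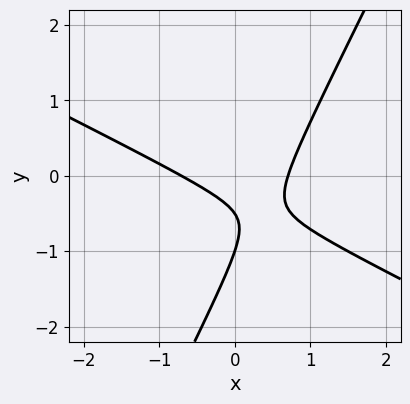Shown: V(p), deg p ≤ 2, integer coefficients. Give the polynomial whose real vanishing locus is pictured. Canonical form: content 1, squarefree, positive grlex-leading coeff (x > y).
2*x^2 + 3*x*y - 2*y^2 - 3*y - 1

deg p = 2. A generic line meets the curve in up to 2 points.
Checking where it meets the axes: it crosses the y-axis at the gridline y = -1.
These observations pin down the coefficients.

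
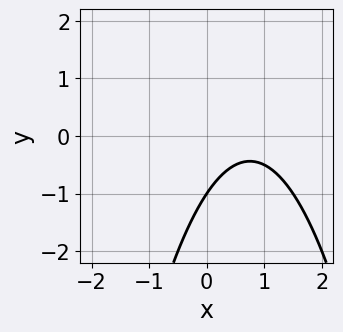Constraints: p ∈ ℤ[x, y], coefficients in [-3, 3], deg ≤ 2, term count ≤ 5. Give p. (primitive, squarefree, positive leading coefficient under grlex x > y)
2*x^2 - 3*x + 2*y + 2

1. Degree: the shape is more complex than any degree-1 curve, so deg p = 2.
2. Checking where it meets the axes: no x-intercept at any integer in the box; one y-axis crossing is at y = -1.
3. Fitting integer coefficients to these (and the overall shape) gives p.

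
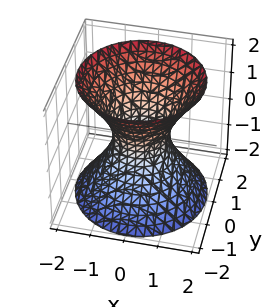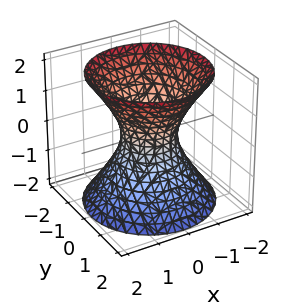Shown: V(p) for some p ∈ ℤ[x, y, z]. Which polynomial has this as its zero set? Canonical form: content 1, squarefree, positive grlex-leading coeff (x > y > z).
3*x^2 + 3*y^2 - 2*z^2 - 2

(a) The degree is 2 — one connected sheet with a waist; a quadric.
(b) Symmetries: it's symmetric under z → −z, forcing even powers of z; every cross-section ⟂ z is a circle, so x, y appear only via x² + y².
(c) From the visible intercepts: a circular section at z = -1 has radius between 1 and 2; no z-intercept at any integer in the box.
(d) Matching integer coefficients to the picture gives p.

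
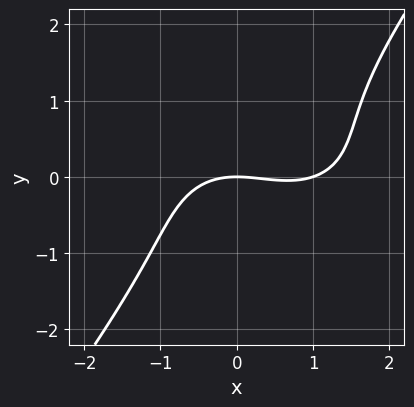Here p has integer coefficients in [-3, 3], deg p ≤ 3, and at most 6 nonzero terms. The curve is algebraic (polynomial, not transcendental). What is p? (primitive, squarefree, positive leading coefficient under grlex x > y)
x^3 + 2*x*y^2 - 2*y^3 - x^2 - 3*y

1. Degree: a generic line meets the curve in up to 3 points, so deg p = 3.
2. Observable constraints: the x-axis gridline crossings are at x ∈ {0, 1}; it meets the y-axis at y = 0 (among the integer gridlines).
3. Solving for integer coefficients yields p as stated.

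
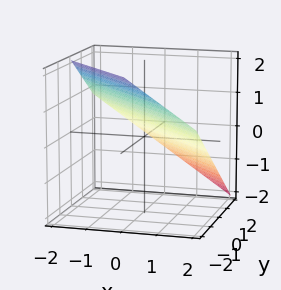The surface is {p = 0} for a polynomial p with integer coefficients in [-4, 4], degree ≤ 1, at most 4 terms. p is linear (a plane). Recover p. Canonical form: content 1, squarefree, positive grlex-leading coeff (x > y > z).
First, degree: every cross-section is a straight line — this is a plane, so deg p = 1.
Then, reading off the gridlines: it meets the x-axis at x = 1 (among the integer gridlines); it meets the y-axis at y = 1 (among the integer gridlines).
Finally, the integer polynomial consistent with all of this is the stated p.

2*x + 2*y + 3*z - 2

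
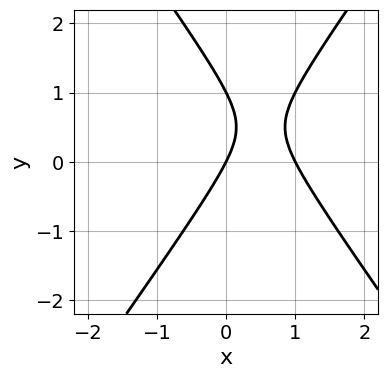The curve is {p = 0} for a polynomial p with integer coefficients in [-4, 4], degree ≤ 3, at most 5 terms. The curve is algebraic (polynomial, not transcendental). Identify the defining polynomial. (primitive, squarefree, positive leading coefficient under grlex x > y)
First, deg p = 2.
Next, from the axis intercepts and sections: the x-axis gridline crossings are at x ∈ {0, 1}; among the integer gridlines, it crosses the y-axis at y ∈ {0, 1}.
Finally, putting this together gives p.

2*x^2 - y^2 - 2*x + y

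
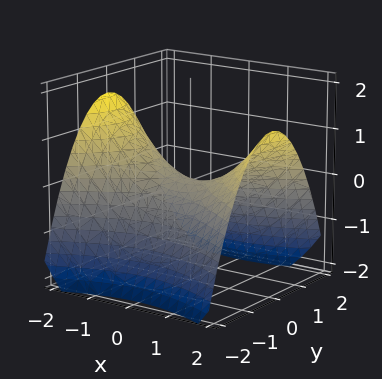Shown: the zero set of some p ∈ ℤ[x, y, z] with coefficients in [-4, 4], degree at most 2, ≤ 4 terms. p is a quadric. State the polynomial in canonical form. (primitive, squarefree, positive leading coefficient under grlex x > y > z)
x^2 - 2*y^2 - 3*z

First, deg p = 2. A saddle surface; a quadric.
Next, symmetries: the y ↦ −y reflection is a symmetry, so y appears only in even powers; it's symmetric under x → −x, forcing even powers of x.
Next, checking where it meets the axes: it meets the x-axis at x = 0 (among the integer gridlines); one y-axis crossing is at y = 0; one z-axis crossing is at z = 0.
Finally, the integer polynomial consistent with all of this is the stated p.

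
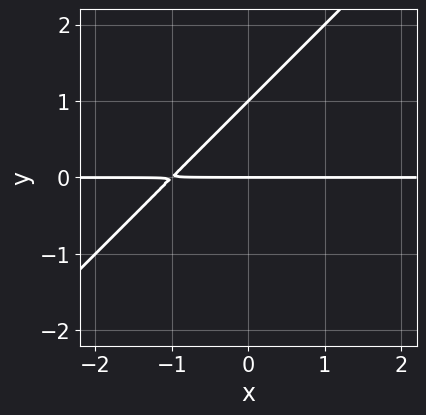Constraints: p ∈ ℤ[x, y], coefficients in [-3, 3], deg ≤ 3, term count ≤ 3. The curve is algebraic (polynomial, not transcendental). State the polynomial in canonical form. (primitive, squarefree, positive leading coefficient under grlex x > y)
x*y - y^2 + y

First, degree: a generic line meets the curve in up to 2 points, so deg p = 2.
Then, from the axis intercepts and sections: the visible x-axis segment lies entirely on the curve; among the integer gridlines, it crosses the y-axis at y ∈ {0, 1}.
Finally, these observations pin down the coefficients.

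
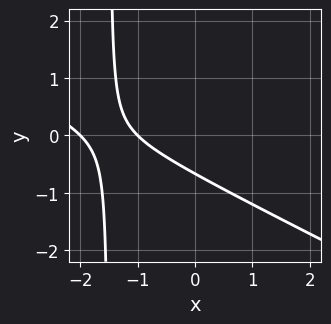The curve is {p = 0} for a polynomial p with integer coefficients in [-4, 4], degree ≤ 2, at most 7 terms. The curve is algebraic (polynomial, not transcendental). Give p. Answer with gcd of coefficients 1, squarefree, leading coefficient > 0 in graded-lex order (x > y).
First, the degree is 2 — a generic line meets the curve in up to 2 points.
Next, from the axis intercepts and sections: the x-axis gridline crossings are at x ∈ {-2, -1}.
Finally, together with the visible shape, these determine p as stated.

x^2 + 2*x*y + 3*x + 3*y + 2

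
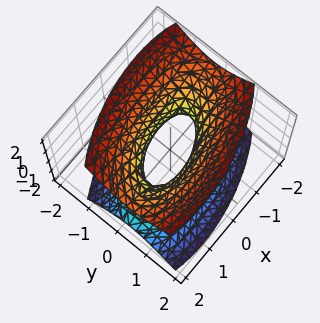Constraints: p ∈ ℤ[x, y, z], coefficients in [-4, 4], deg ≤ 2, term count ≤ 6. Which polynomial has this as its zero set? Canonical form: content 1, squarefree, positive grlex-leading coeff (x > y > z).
x^2 - x*y + 3*y^2 - 2*z^2 - 1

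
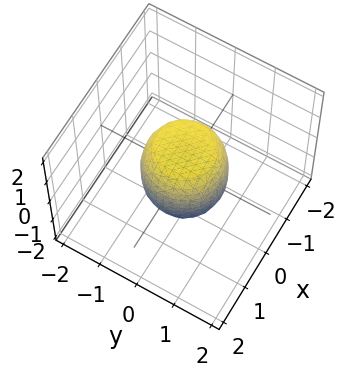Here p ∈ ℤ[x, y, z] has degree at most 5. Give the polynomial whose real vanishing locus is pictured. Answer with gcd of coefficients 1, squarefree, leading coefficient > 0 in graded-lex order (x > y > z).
2*x^4 + 4*x^2*y^2 + 2*y^4 - x^2 - y^2 + z^2 - 1

(a) Degree: the shape is more complex than any degree-3 surface, so deg p = 4.
(b) By symmetry, every cross-section ⟂ z is a circle, so x, y appear only via x² + y².
(c) From the axis intercepts and sections: the x-axis gridline crossings are at x ∈ {-1, 1}; the z-axis gridline crossings are at z ∈ {-1, 1}; a circular section at z = 0 has radius exactly 1.
(d) Matching integer coefficients to the picture gives p. Check: (0, 1, 0) on the y-axis lies on the surface, and p(0, 1, 0) = 0. ✓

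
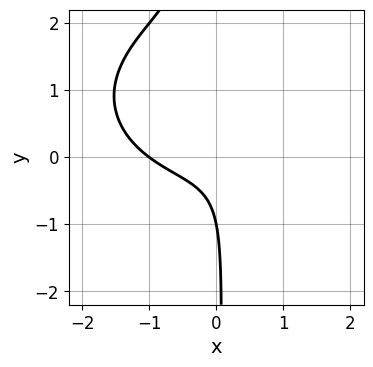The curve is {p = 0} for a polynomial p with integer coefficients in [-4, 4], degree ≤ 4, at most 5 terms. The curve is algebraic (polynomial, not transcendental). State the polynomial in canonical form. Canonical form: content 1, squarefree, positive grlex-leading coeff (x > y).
x^3 + 2*x*y^2 - 3*x*y + y + 1

First, degree: a generic line meets the curve in up to 3 points, so deg p = 3.
Next, against the integer gridlines: it crosses the y-axis at the gridline y = -1; it meets the x-axis at x = -1 (among the integer gridlines).
Finally, solving for integer coefficients yields p as stated.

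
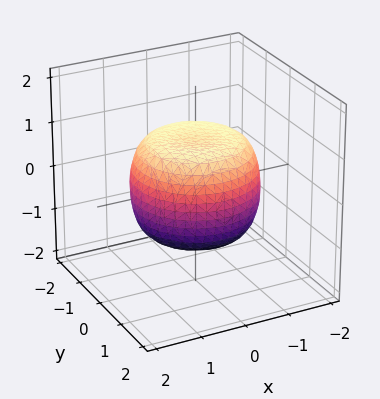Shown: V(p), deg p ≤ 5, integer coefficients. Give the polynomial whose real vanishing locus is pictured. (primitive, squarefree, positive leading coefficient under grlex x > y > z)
2*x^4 + 4*x^2*y^2 + 2*y^4 - 2*x^2 - 2*y^2 + 3*z^2 - 3

1. The degree is 4 — a generic line meets the surface in up to 4 points.
2. Symmetries: the z-axis is an axis of rotation, so x and y enter only as x² + y².
3. From the visible intercepts: among the integer gridlines, it crosses the z-axis at z ∈ {-1, 1}; a circular section at z = -1 has radius exactly 1.
4. These observations pin down the coefficients.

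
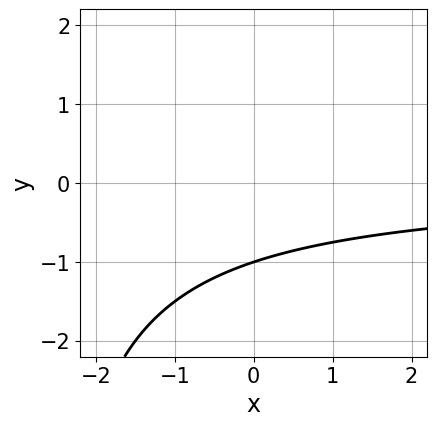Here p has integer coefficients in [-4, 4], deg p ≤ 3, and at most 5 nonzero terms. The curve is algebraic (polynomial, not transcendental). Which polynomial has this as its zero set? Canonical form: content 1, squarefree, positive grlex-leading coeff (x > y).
x*y + 3*y + 3

(a) The degree is 2 — a generic line meets the curve in up to 2 points.
(b) Observable constraints: it misses every integer gridline on the x-axis; it meets the y-axis at y = -1 (among the integer gridlines).
(c) Fitting integer coefficients to these (and the overall shape) gives p.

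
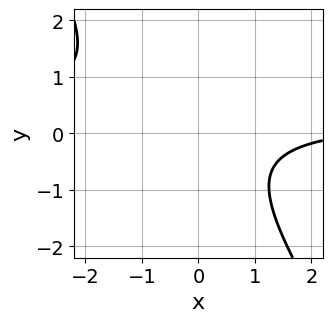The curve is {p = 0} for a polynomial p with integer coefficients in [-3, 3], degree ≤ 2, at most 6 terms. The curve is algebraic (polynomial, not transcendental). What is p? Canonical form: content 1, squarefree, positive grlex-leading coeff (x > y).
1. deg p = 2. No degree-1 curve has this shape.
2. Observable constraints: it misses every integer gridline on the y-axis; no x-intercept at any integer in the box.
3. Putting this together gives p.

3*x*y + 2*y^2 - x + 3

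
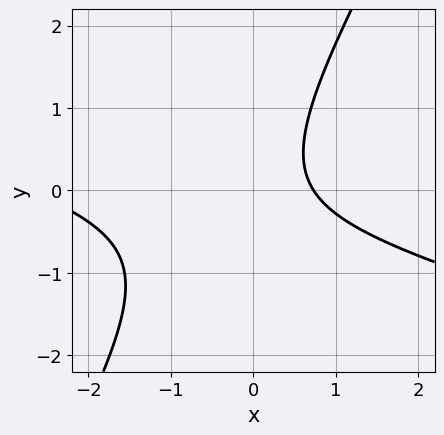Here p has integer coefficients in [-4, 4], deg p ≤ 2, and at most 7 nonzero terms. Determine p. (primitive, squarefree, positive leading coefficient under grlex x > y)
x^2 + 3*x*y - 2*y^2 + 2*x - 2

(a) The degree is 2 — the shape is more complex than any degree-1 curve.
(b) From the visible intercepts: it misses every integer gridline on the y-axis.
(c) These observations pin down the coefficients.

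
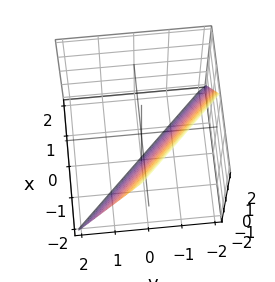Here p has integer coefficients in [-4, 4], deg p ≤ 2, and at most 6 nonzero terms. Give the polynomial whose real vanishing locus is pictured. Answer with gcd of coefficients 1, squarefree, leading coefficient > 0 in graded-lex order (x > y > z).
2*x + 2*y + z + 2

First, the degree is 1 — every cross-section is a straight line — this is a plane.
Then, against the integer gridlines: it meets the z-axis at z = -2 (among the integer gridlines); it meets the y-axis at y = -1 (among the integer gridlines); one x-axis crossing is at x = -1.
Finally, the integer polynomial consistent with all of this is the stated p.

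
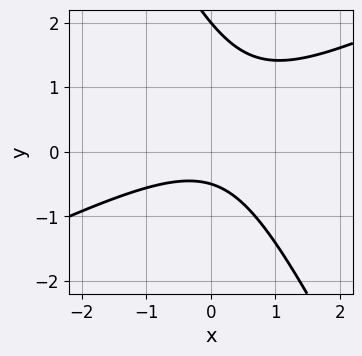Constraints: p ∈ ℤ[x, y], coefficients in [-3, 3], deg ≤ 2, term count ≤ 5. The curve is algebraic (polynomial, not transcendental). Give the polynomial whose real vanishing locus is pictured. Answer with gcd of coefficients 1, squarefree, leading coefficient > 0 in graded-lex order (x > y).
2*x^2 - 3*x*y - 2*y^2 + 3*y + 2

The degree is 2 — the shape is more complex than any degree-1 curve.
From the axis intercepts and sections: it misses every integer gridline on the x-axis; one y-axis crossing is at y = 2.
Together with the visible shape, these determine p as stated.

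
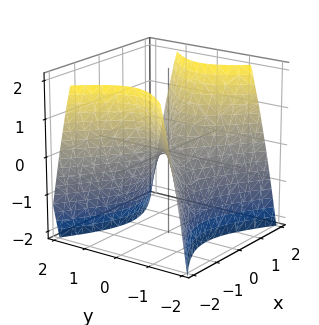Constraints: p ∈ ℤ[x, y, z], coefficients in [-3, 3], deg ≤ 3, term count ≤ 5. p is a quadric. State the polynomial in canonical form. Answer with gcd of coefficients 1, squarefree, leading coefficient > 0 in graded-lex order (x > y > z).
deg p = 2. A hyperbolic paraboloid; a quadric.
Symmetries: mirror symmetry y ↦ −y ⇒ only even powers of y; it's symmetric under x → −x, forcing even powers of x.
From the axis intercepts and sections: one z-axis crossing is at z = 0; it meets the x-axis at x = 0 (among the integer gridlines); one y-axis crossing is at y = 0.
Putting this together gives p.

2*x^2 - 3*y^2 - 2*z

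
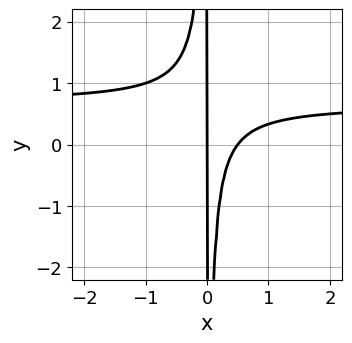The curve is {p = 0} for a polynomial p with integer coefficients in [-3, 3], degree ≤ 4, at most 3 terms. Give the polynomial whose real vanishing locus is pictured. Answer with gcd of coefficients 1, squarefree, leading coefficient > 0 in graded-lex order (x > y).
The degree is 3 — no degree-2 curve has this shape.
Reading off the gridlines: it meets the x-axis at x = 0 (among the integer gridlines); every point of the y-axis in the box is on the curve.
These observations pin down the coefficients.

3*x^2*y - 2*x^2 + x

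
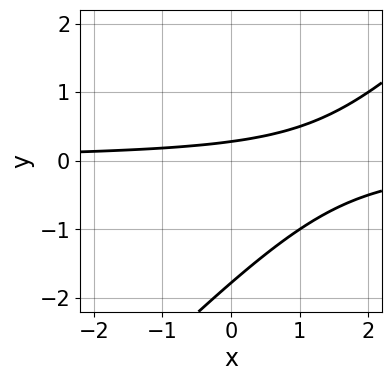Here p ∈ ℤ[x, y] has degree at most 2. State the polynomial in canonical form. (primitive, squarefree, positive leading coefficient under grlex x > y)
2*x*y - 2*y^2 - 3*y + 1

(a) The degree is 2 — the shape is more complex than any degree-1 curve.
(b) From the visible intercepts: the curve avoids every integer x-axis point in the box.
(c) Solving for integer coefficients yields p as stated.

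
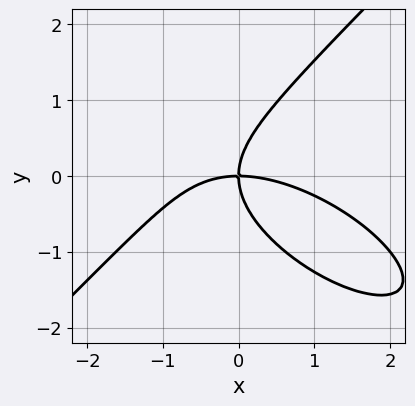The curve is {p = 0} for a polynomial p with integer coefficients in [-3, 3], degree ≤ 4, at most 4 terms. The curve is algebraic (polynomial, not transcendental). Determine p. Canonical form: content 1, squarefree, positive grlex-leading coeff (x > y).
deg p = 3. The shape is more complex than any degree-2 curve.
From the visible intercepts: it meets the y-axis at y = 0 (among the integer gridlines); it meets the x-axis at x = 0 (among the integer gridlines).
Solving for integer coefficients yields p as stated.

x^3 + x^2*y - 2*y^3 + 3*x*y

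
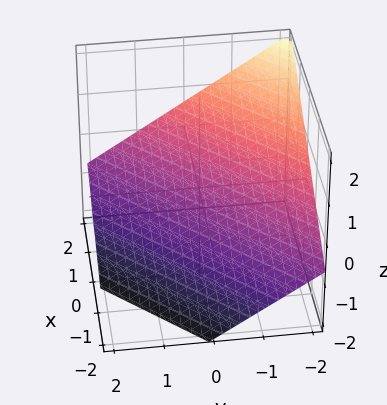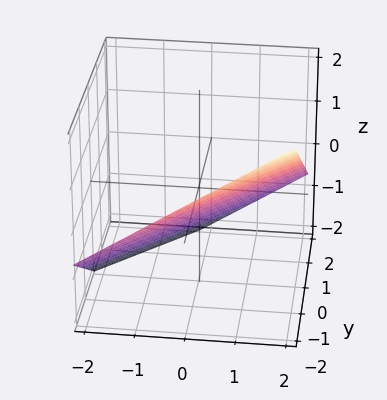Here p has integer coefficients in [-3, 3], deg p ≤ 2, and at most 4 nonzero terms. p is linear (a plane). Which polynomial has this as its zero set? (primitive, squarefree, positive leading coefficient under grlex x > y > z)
(a) The degree is 1 — the surface is flat (a plane).
(b) Against the integer gridlines: it crosses the y-axis at the gridline y = -1; it crosses the x-axis at the gridline x = 1.
(c) Solving for integer coefficients yields p as stated.

2*x - 2*y - 3*z - 2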